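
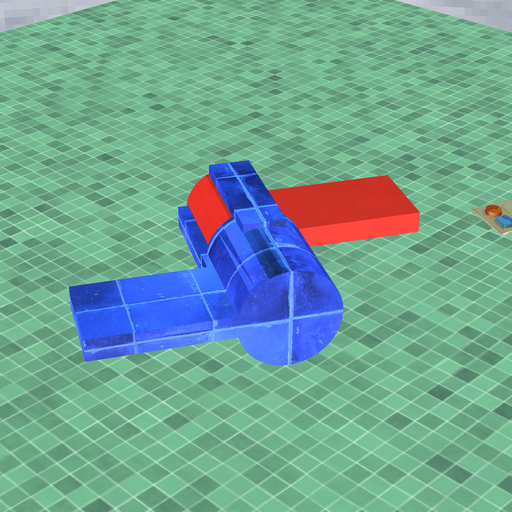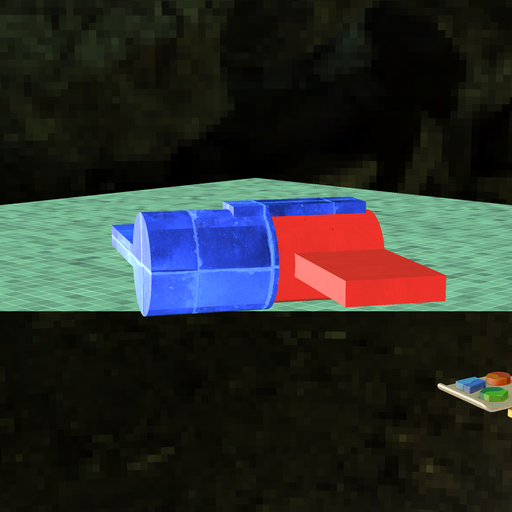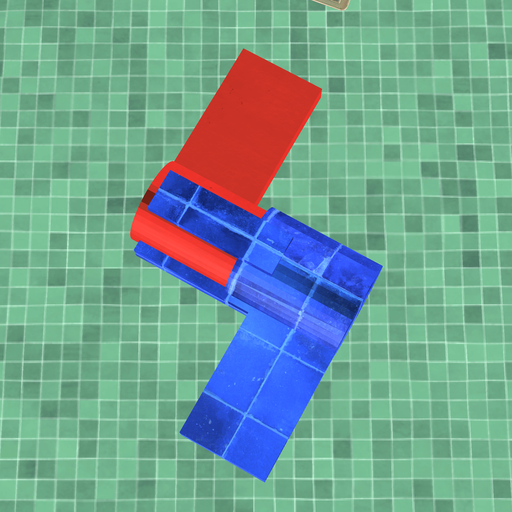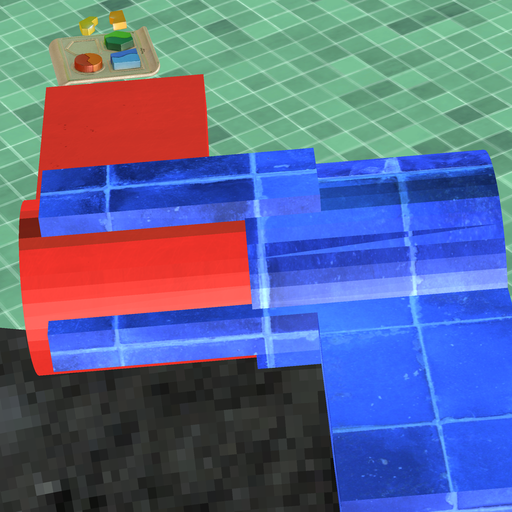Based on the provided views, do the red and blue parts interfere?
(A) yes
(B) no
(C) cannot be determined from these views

(A) yes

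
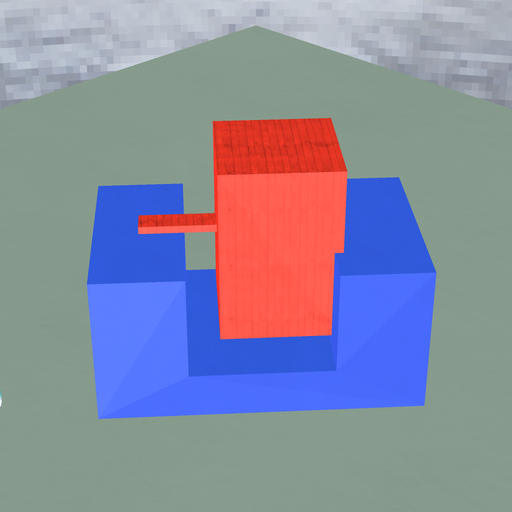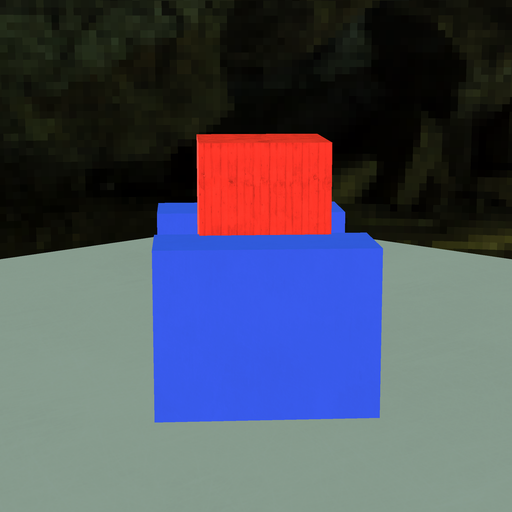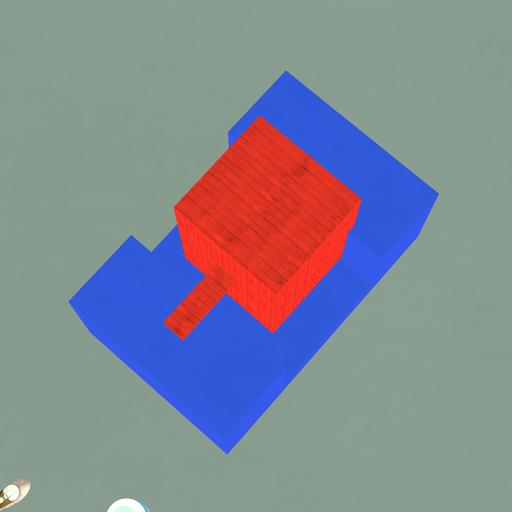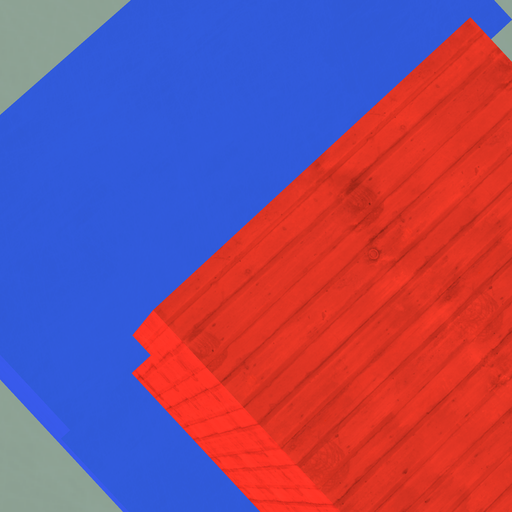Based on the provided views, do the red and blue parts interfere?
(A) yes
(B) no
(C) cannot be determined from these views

(A) yes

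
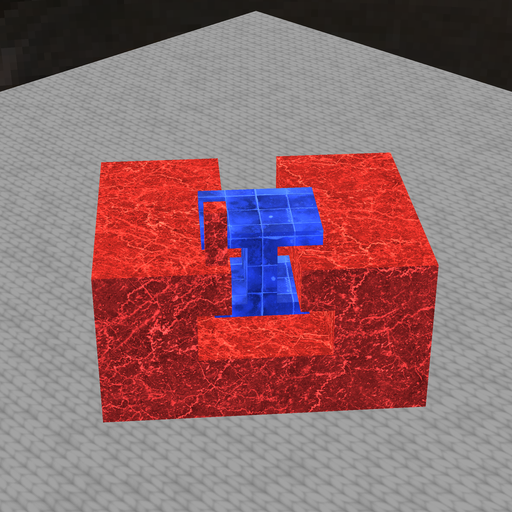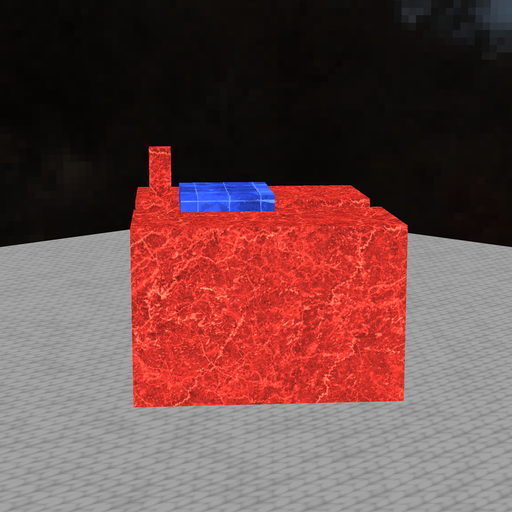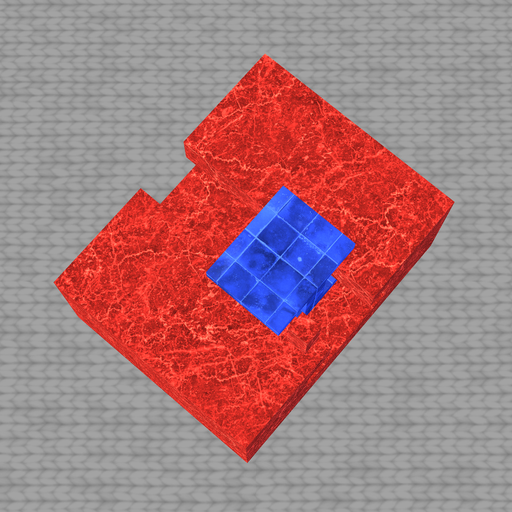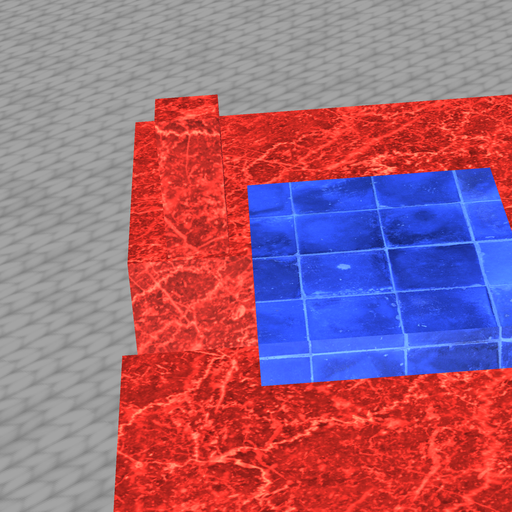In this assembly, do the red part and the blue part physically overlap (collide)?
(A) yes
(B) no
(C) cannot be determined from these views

(B) no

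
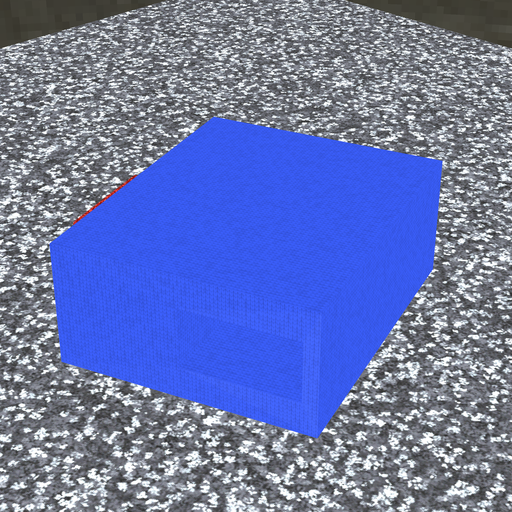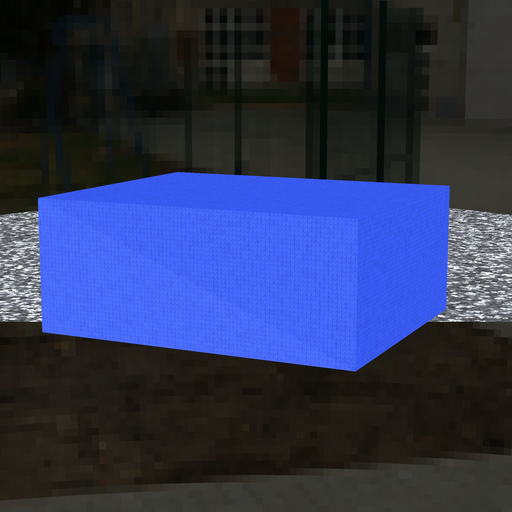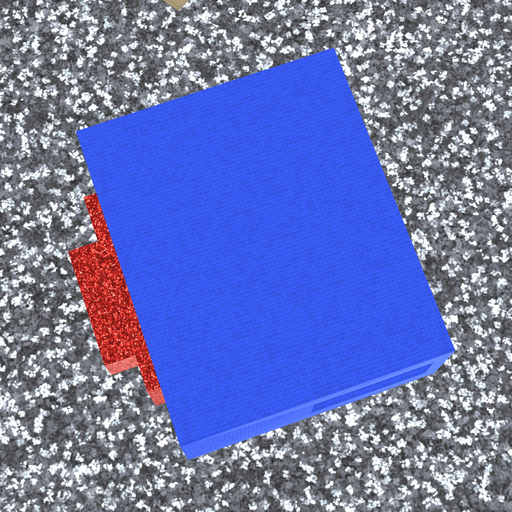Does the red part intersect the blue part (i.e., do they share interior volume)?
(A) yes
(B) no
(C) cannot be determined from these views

(C) cannot be determined from these views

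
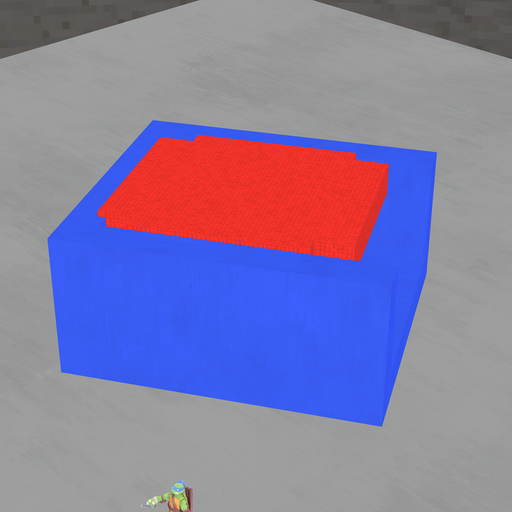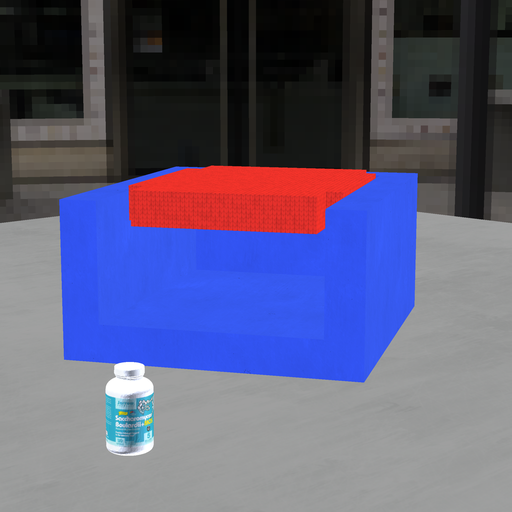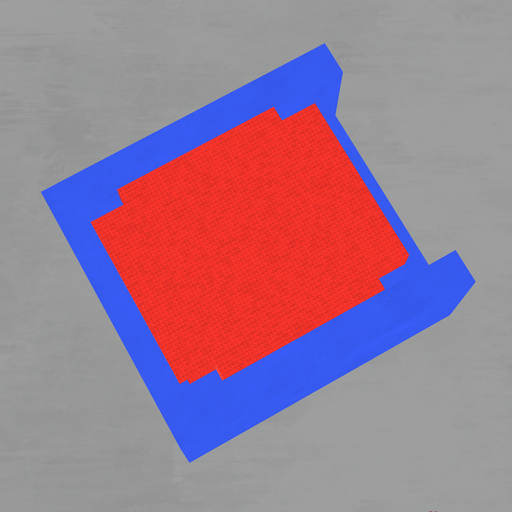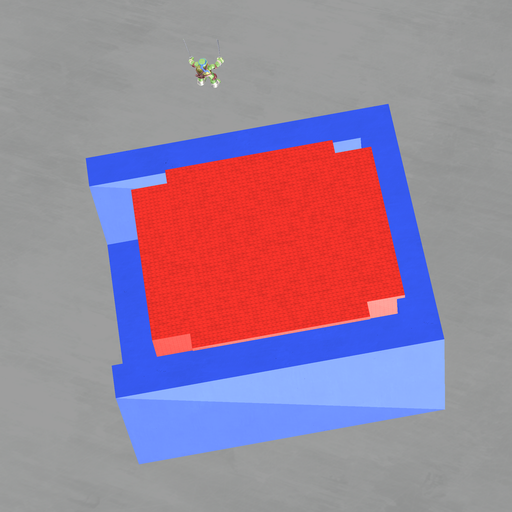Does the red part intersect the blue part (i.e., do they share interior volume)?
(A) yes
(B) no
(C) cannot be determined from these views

(A) yes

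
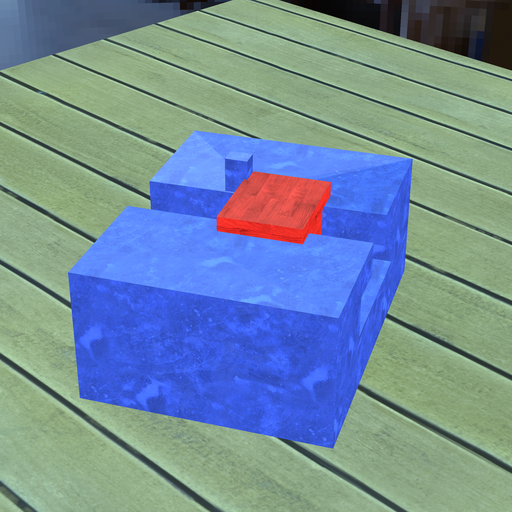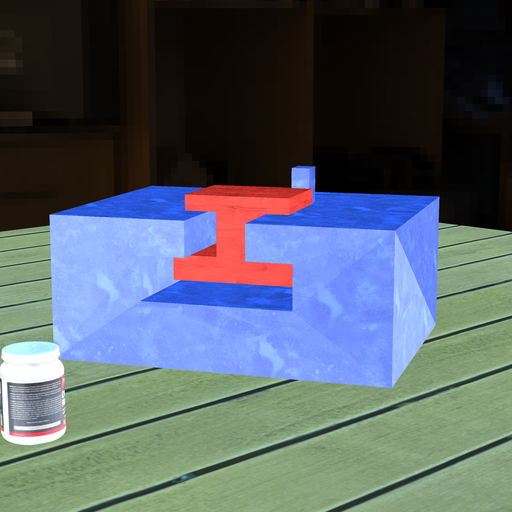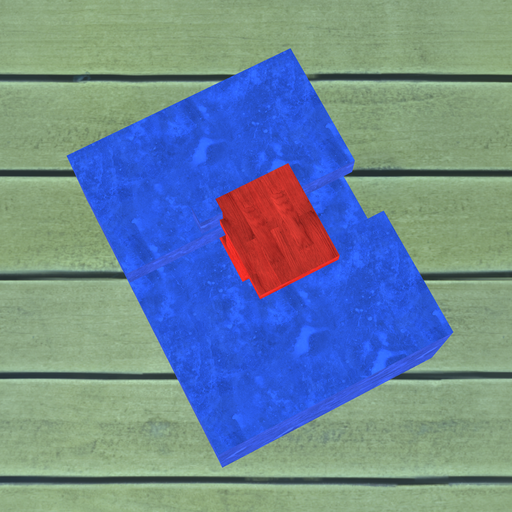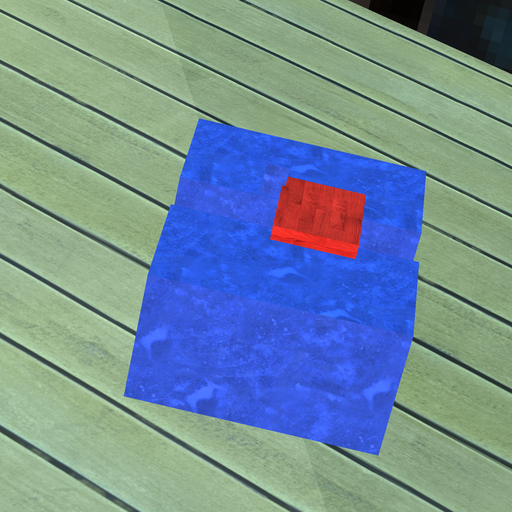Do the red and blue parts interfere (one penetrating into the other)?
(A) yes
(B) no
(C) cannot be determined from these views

(A) yes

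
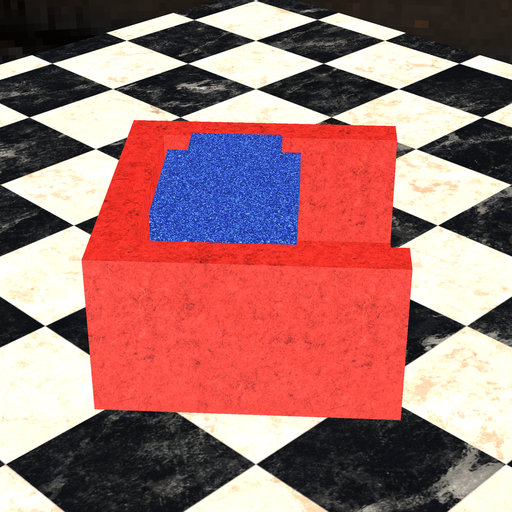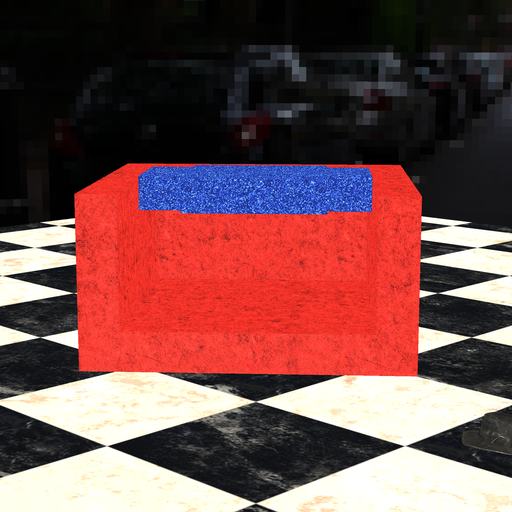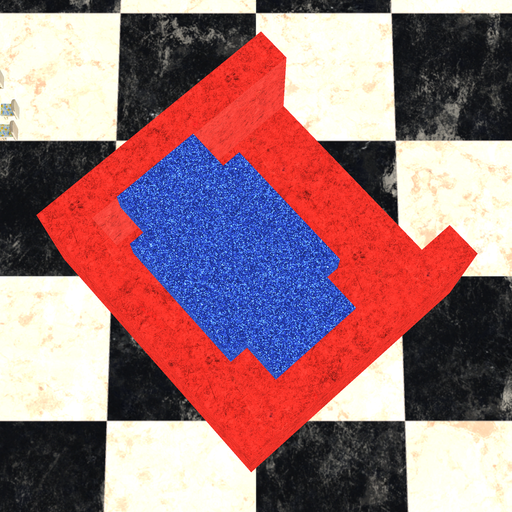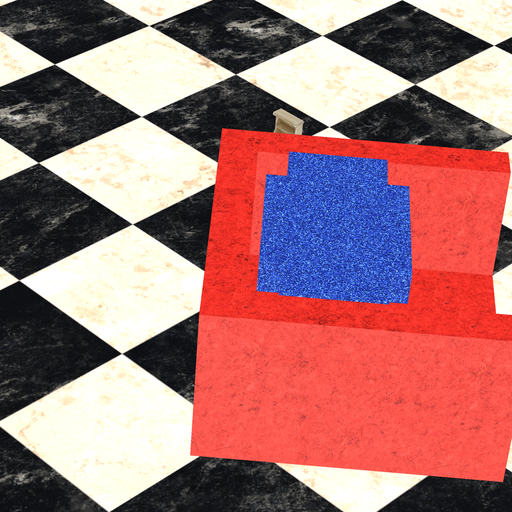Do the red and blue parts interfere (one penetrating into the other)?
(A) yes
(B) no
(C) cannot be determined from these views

(B) no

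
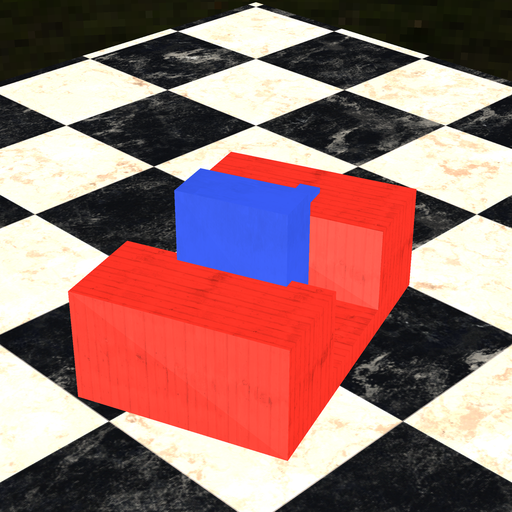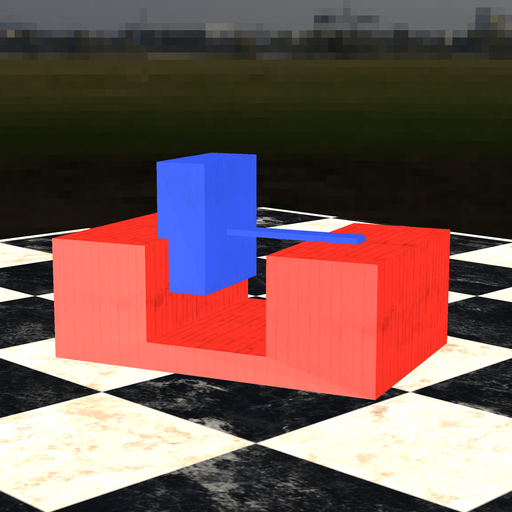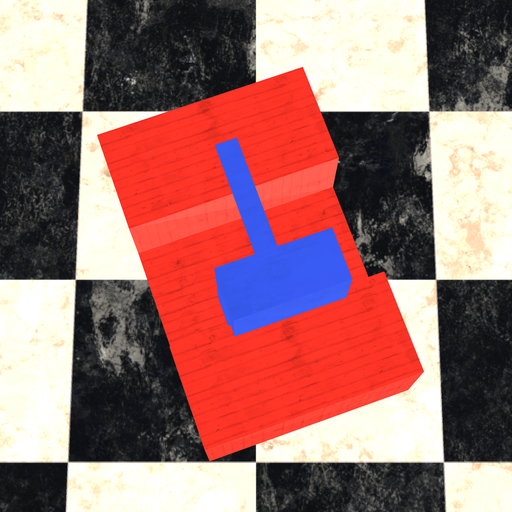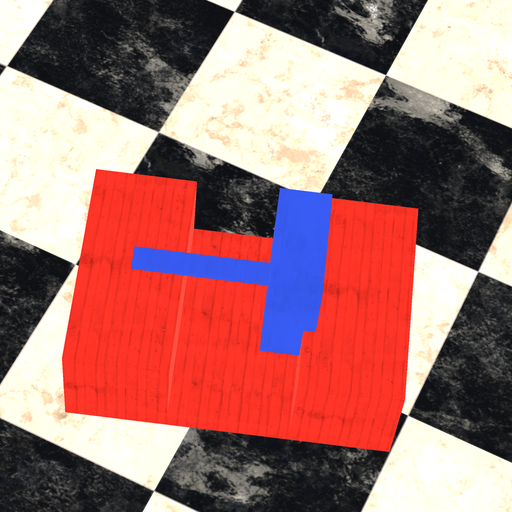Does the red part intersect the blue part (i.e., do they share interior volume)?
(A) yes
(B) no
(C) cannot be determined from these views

(A) yes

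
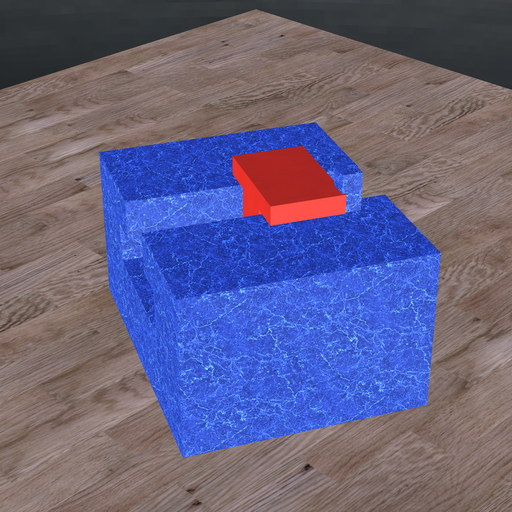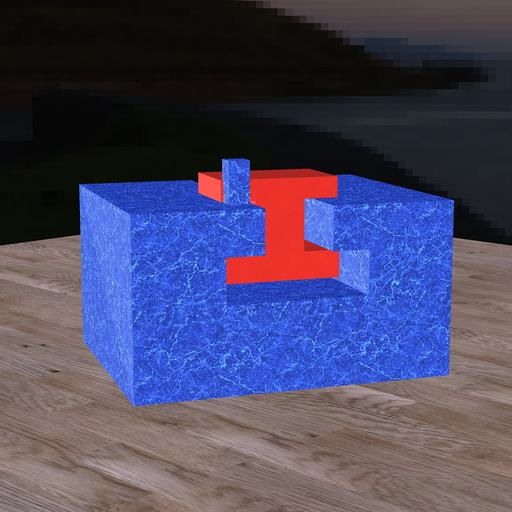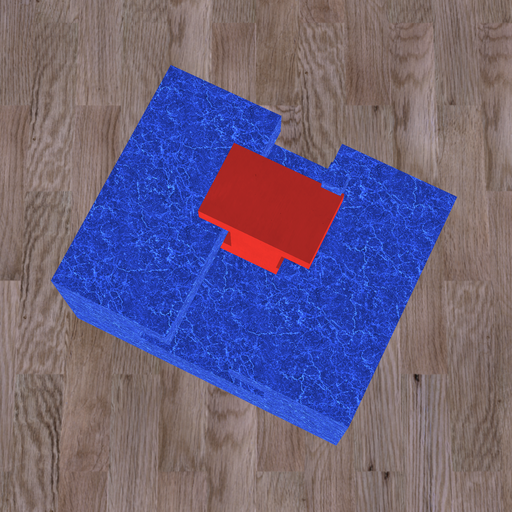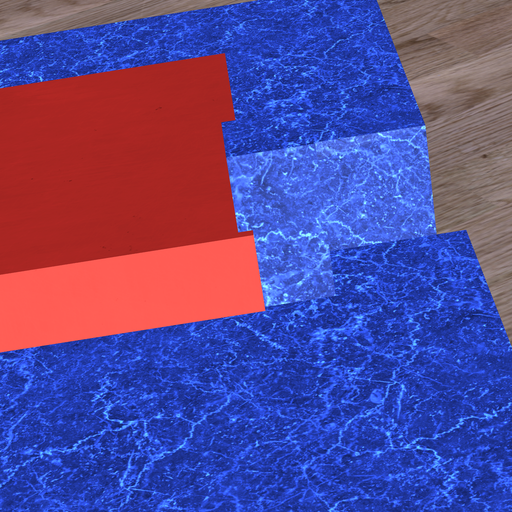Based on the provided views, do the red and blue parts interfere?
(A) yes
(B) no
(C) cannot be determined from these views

(A) yes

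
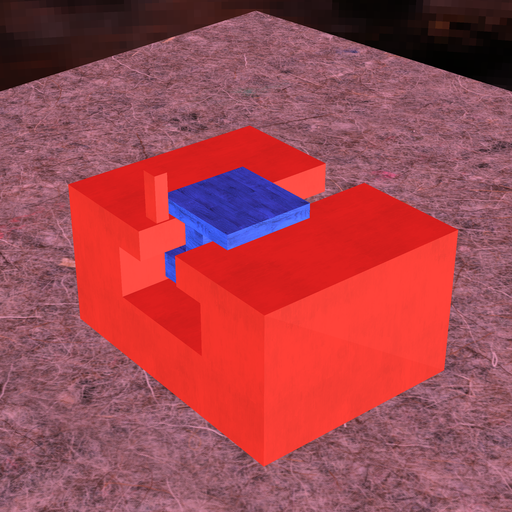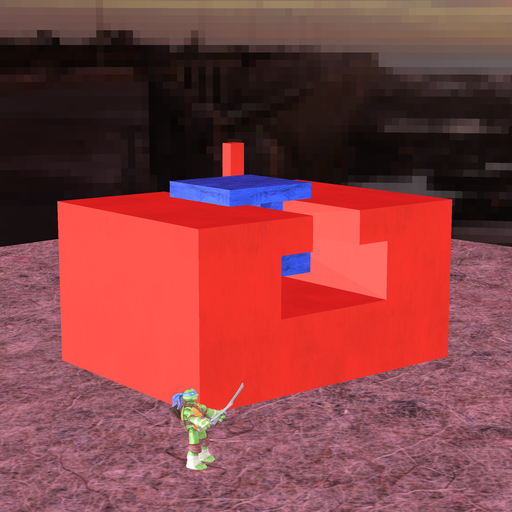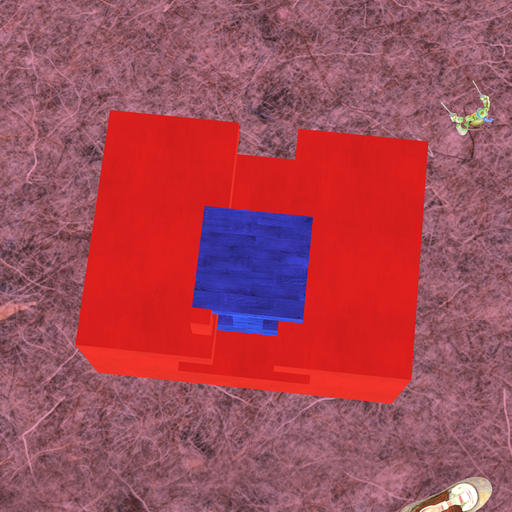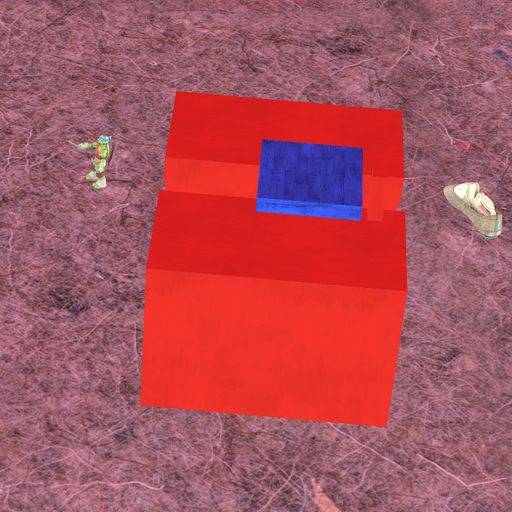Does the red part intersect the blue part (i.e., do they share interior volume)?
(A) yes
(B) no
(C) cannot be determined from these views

(B) no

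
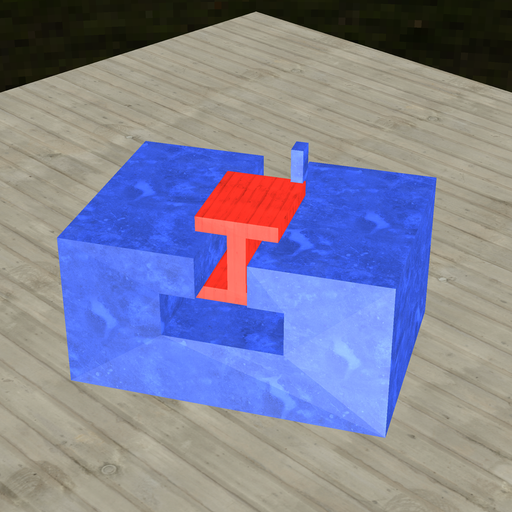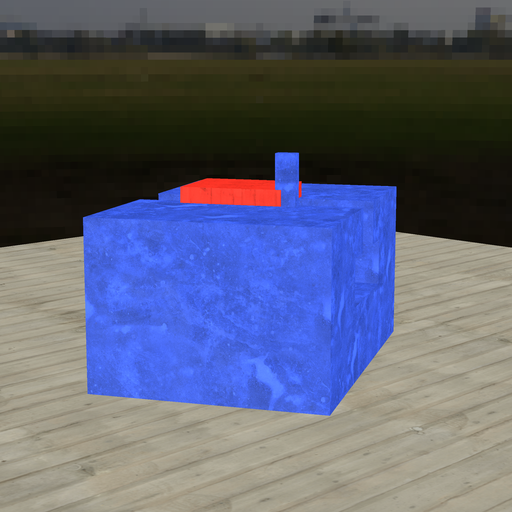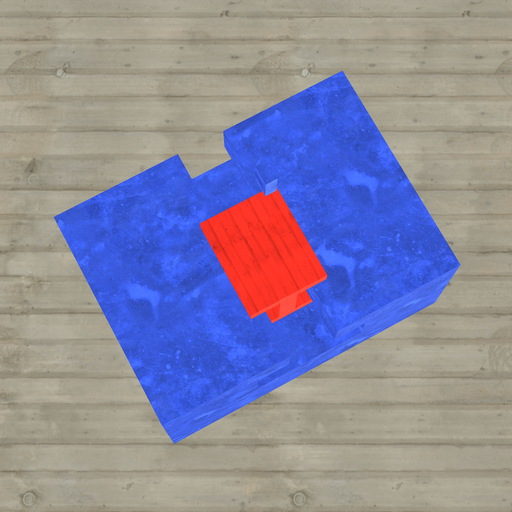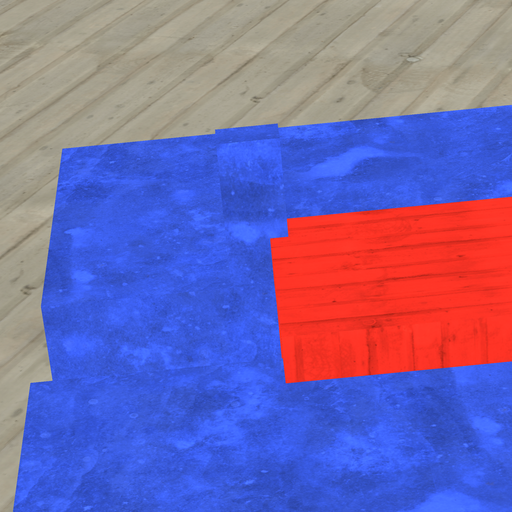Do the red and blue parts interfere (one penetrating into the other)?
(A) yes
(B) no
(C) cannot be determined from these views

(A) yes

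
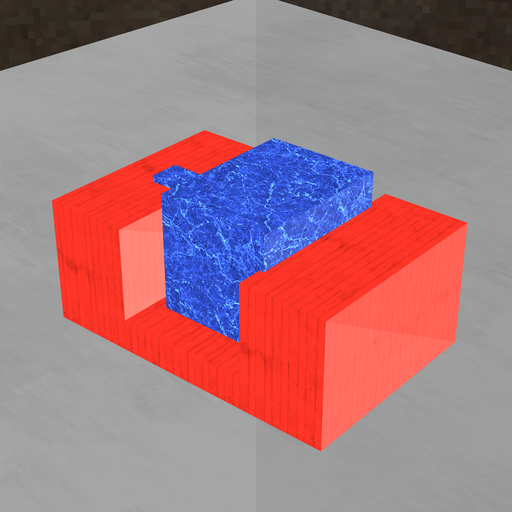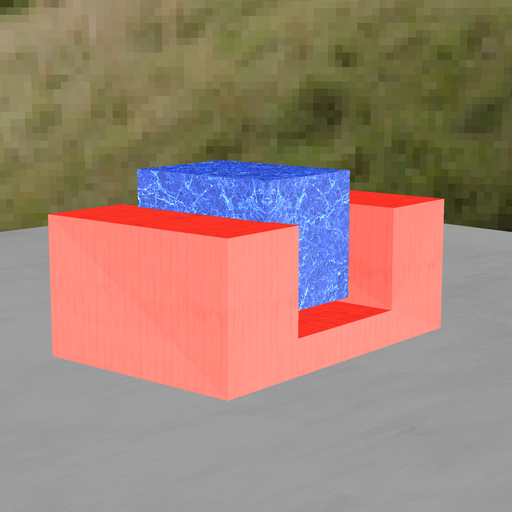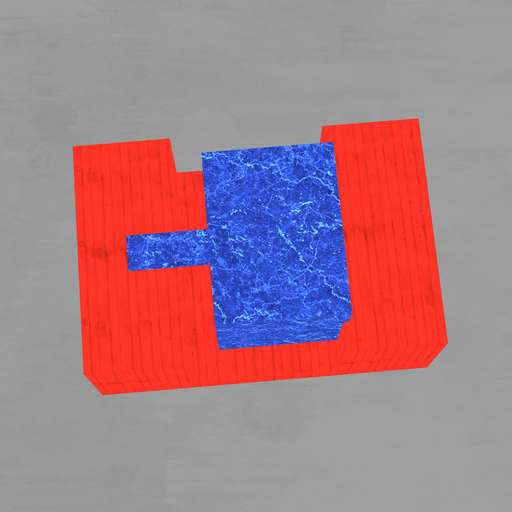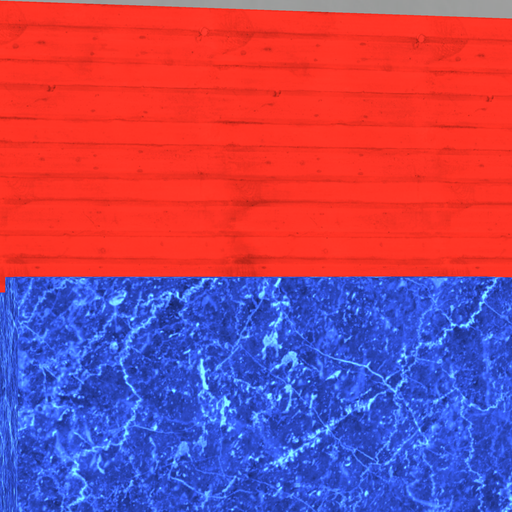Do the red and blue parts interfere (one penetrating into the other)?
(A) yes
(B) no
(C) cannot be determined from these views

(A) yes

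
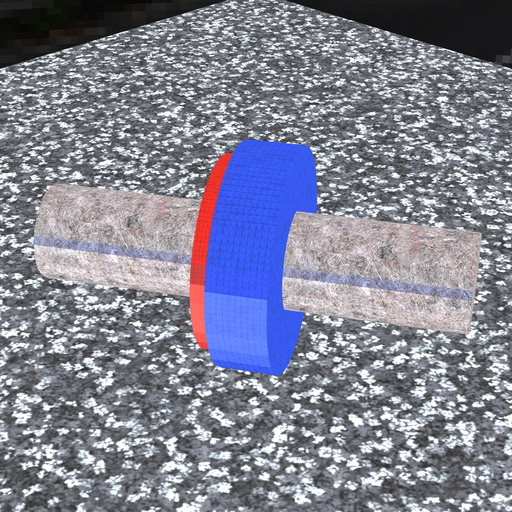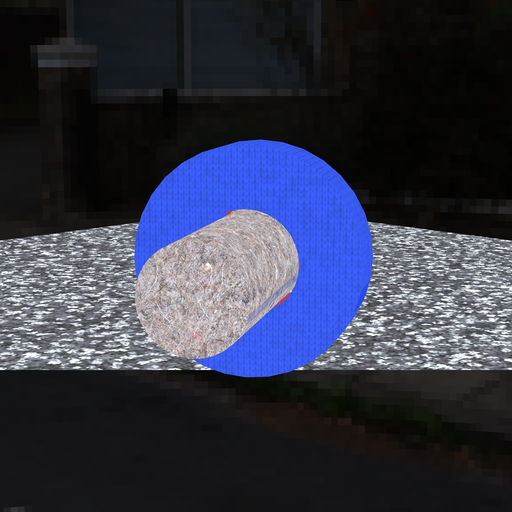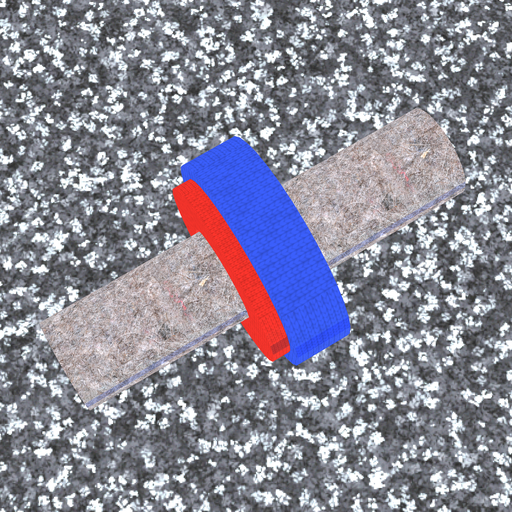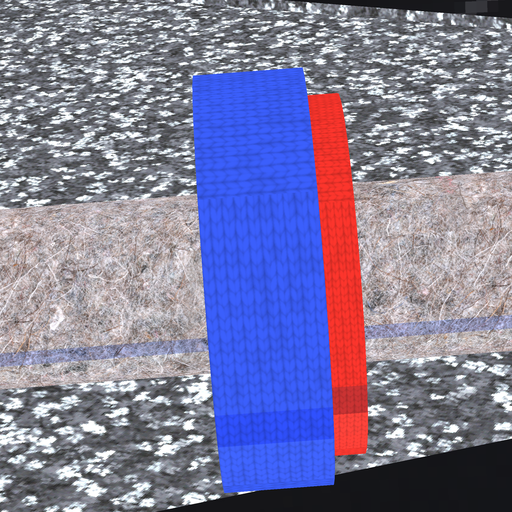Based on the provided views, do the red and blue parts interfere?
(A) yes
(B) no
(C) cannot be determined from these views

(A) yes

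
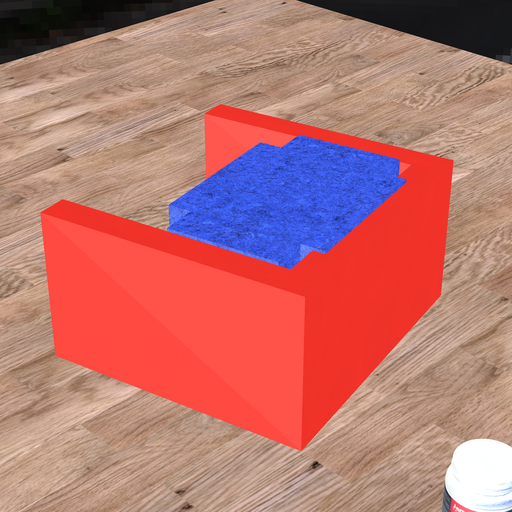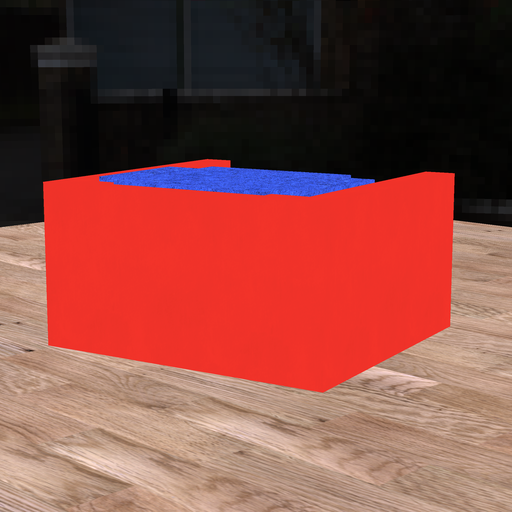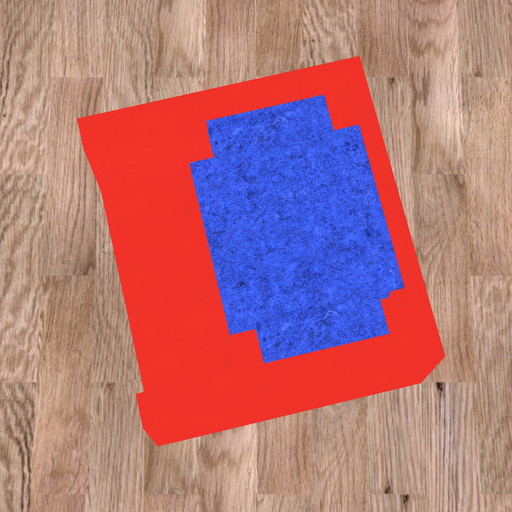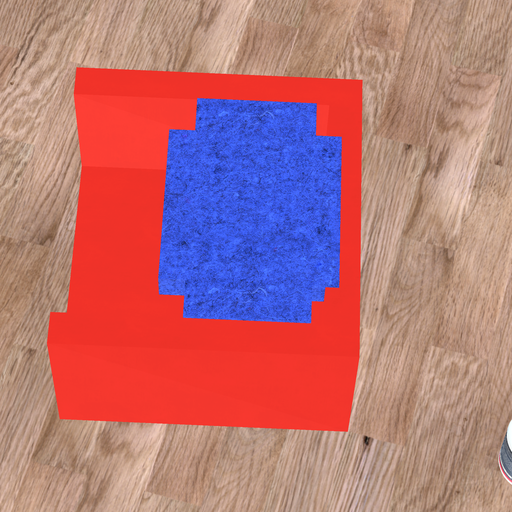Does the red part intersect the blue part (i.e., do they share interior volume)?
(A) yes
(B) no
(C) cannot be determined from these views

(A) yes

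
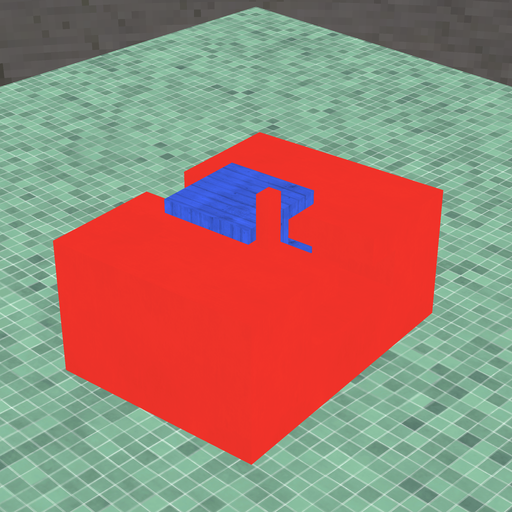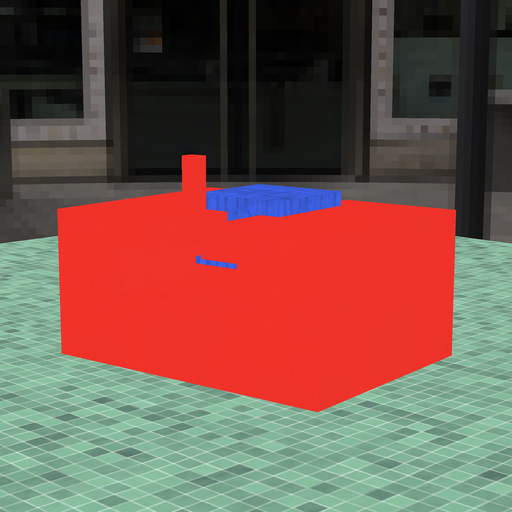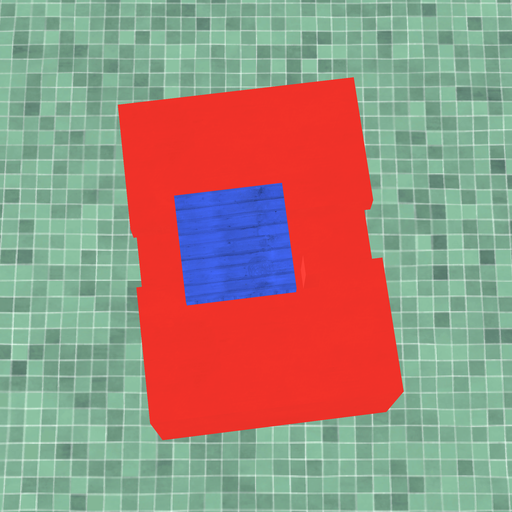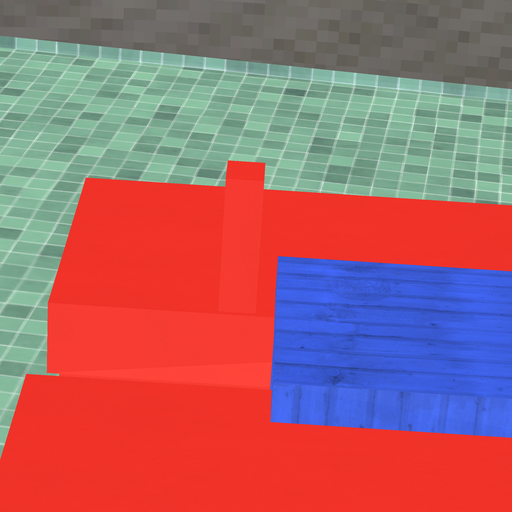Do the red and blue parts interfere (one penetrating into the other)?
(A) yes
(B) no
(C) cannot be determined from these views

(B) no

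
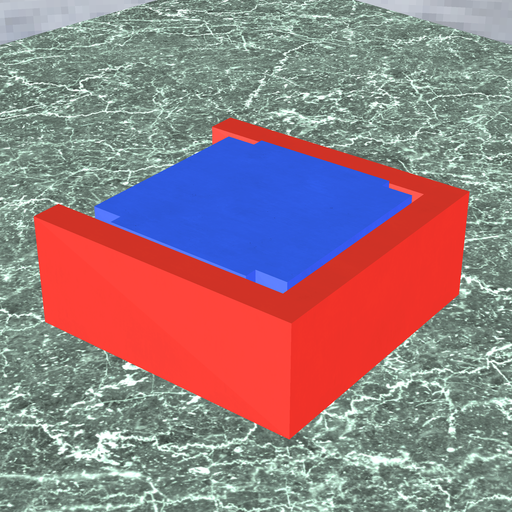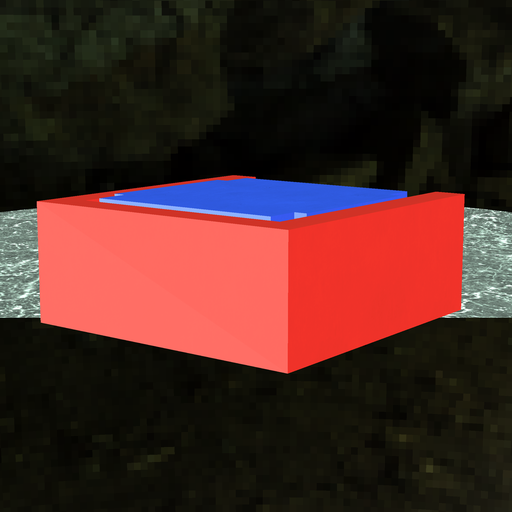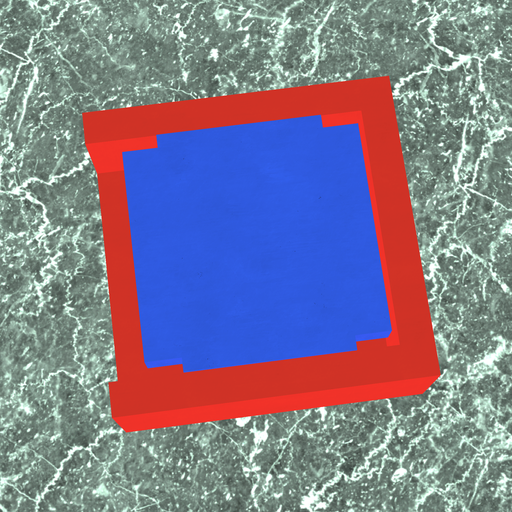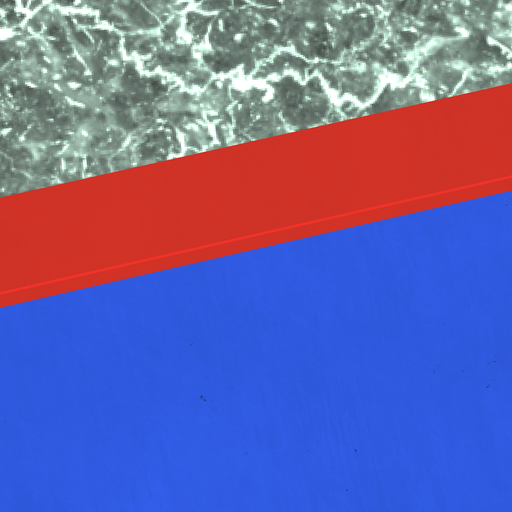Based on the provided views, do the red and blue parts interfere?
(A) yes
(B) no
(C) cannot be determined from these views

(B) no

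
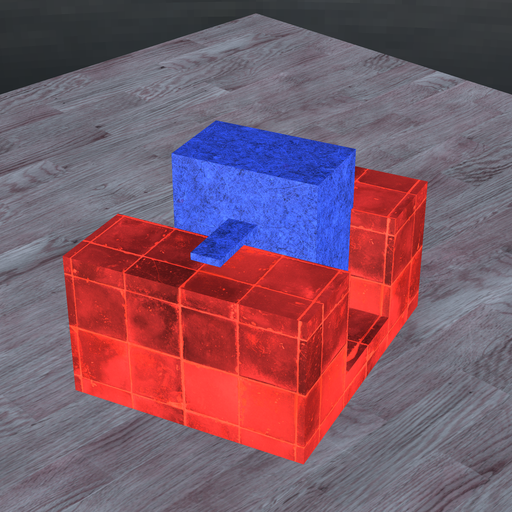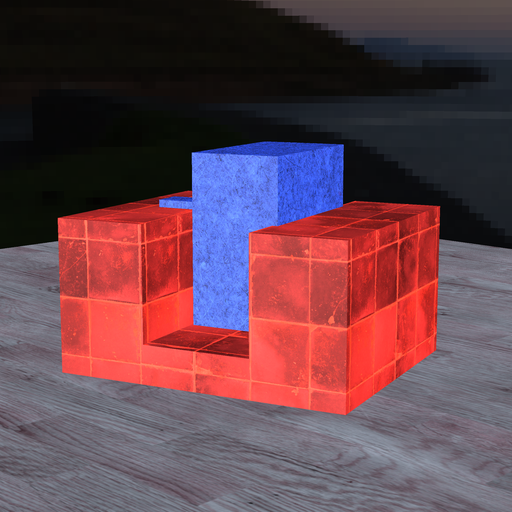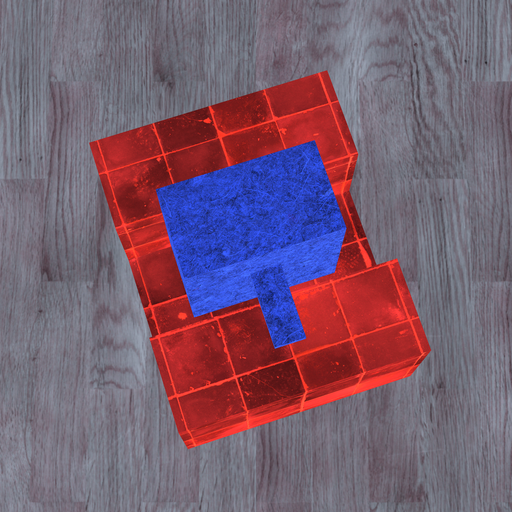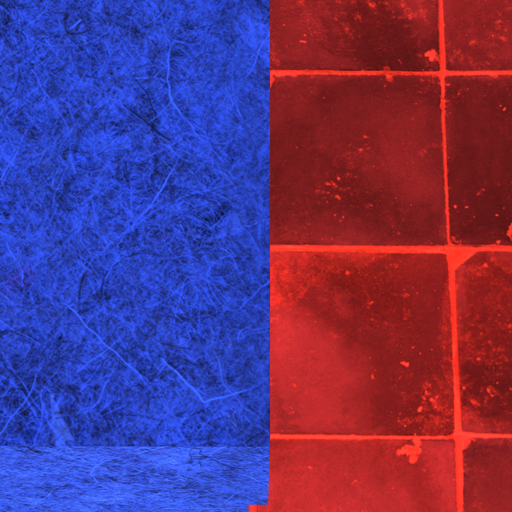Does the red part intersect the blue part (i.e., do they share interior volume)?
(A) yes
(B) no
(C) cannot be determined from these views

(A) yes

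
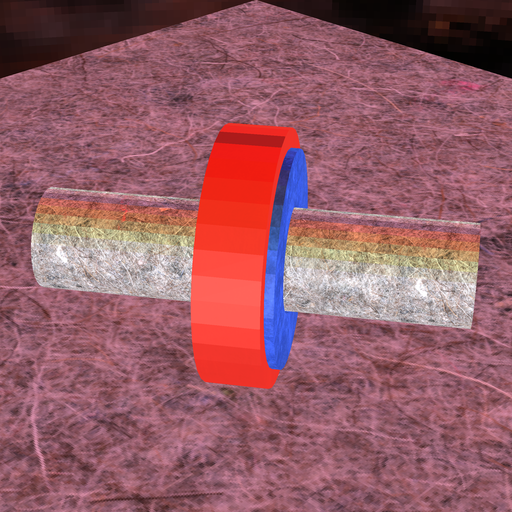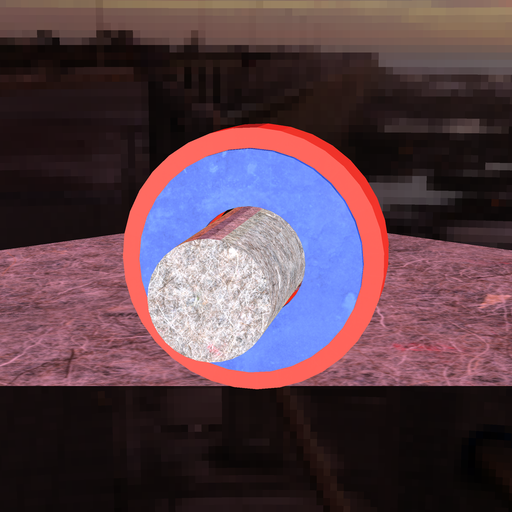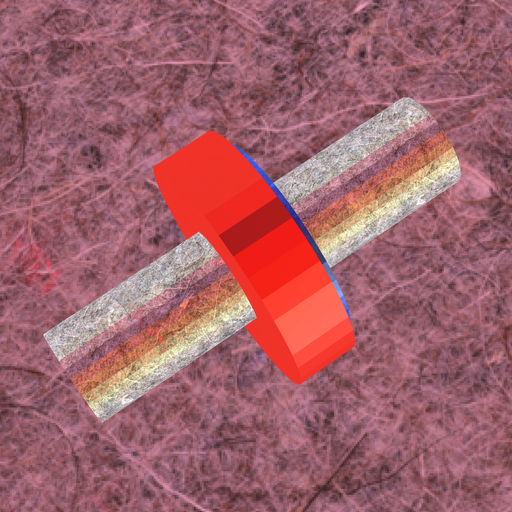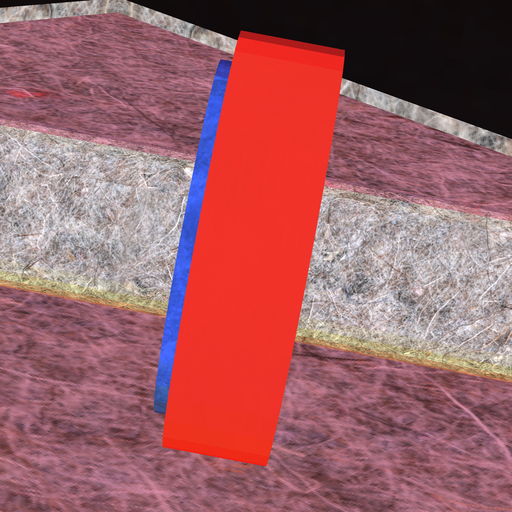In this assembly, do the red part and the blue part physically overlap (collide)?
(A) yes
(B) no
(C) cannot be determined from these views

(A) yes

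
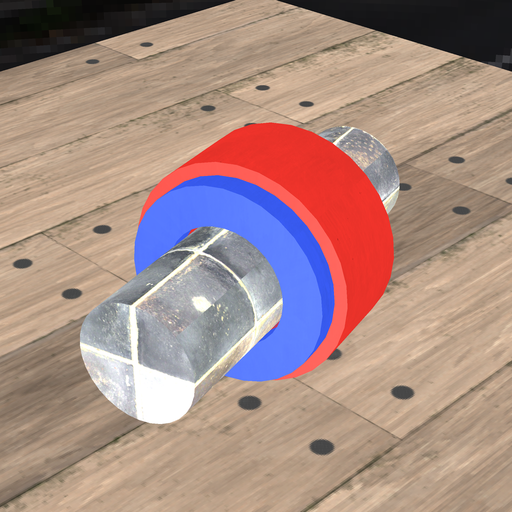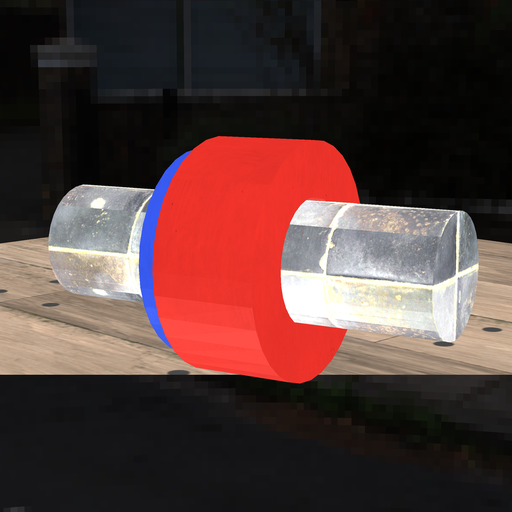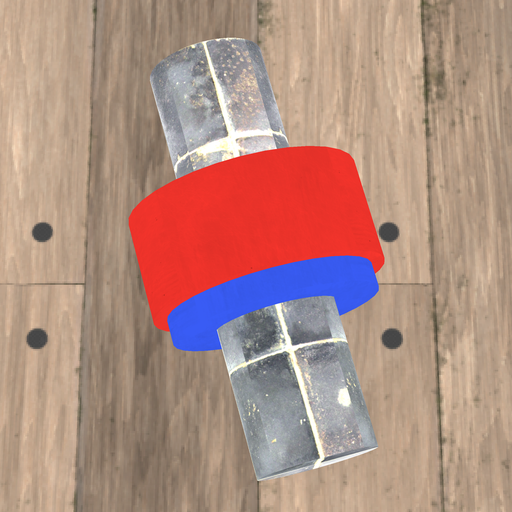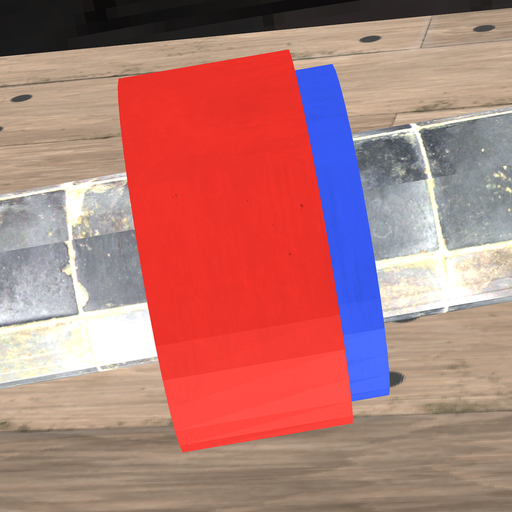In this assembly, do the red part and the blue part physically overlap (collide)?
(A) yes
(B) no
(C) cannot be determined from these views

(A) yes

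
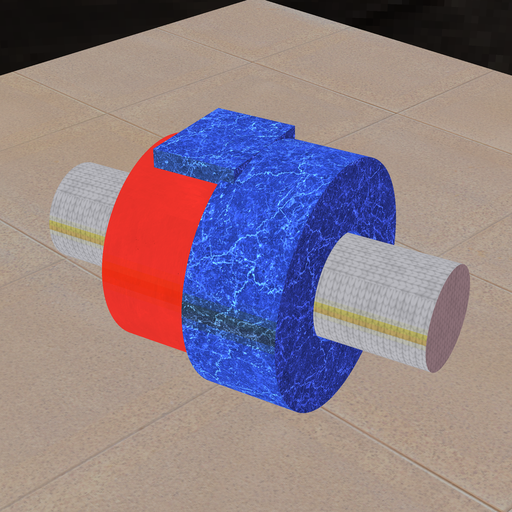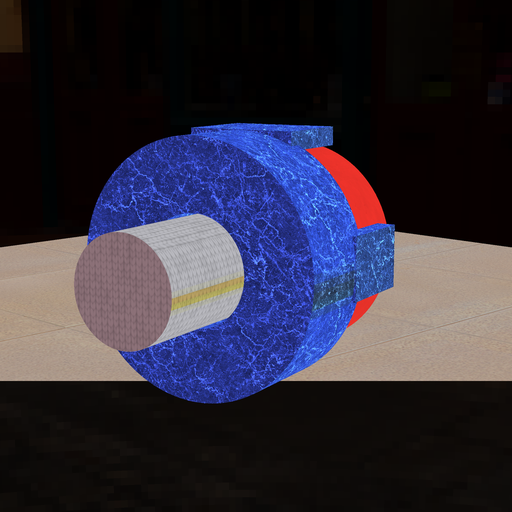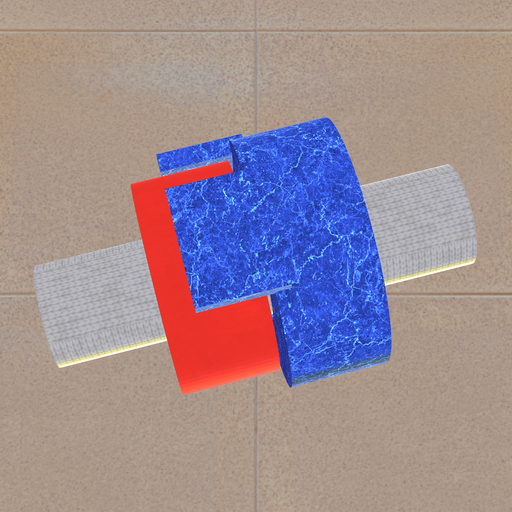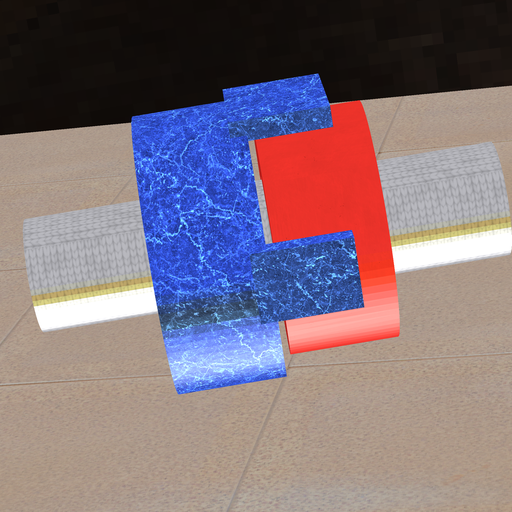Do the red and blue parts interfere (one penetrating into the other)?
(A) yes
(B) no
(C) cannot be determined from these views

(B) no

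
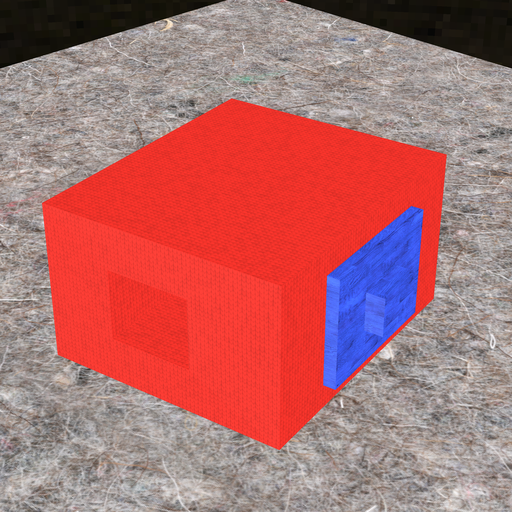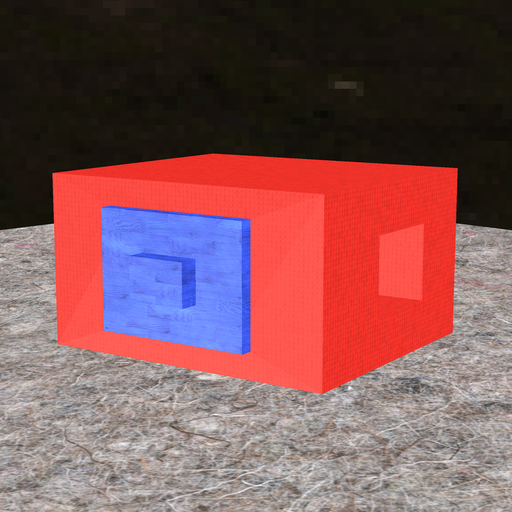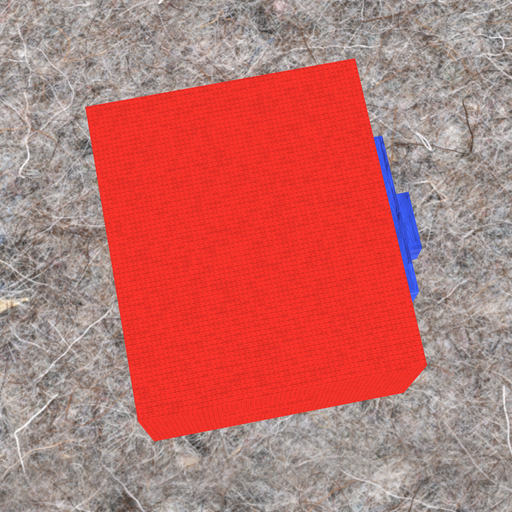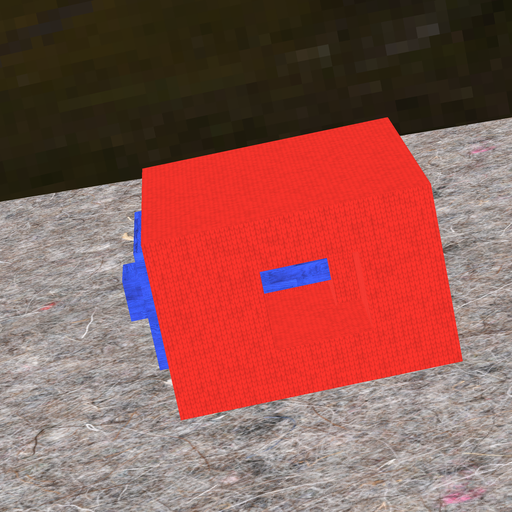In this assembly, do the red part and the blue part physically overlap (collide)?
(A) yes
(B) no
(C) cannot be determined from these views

(A) yes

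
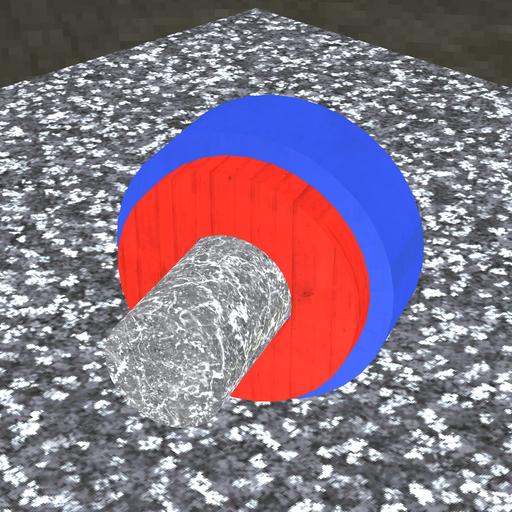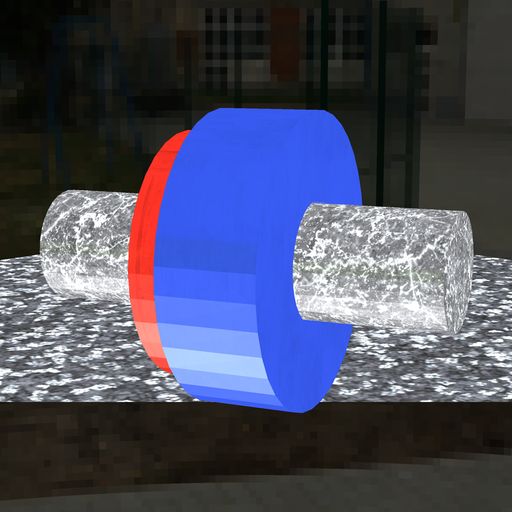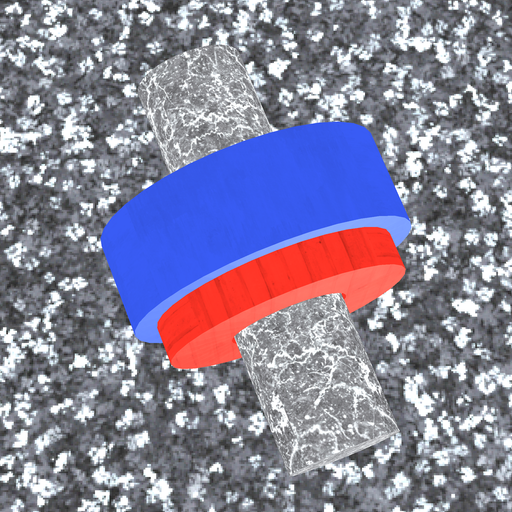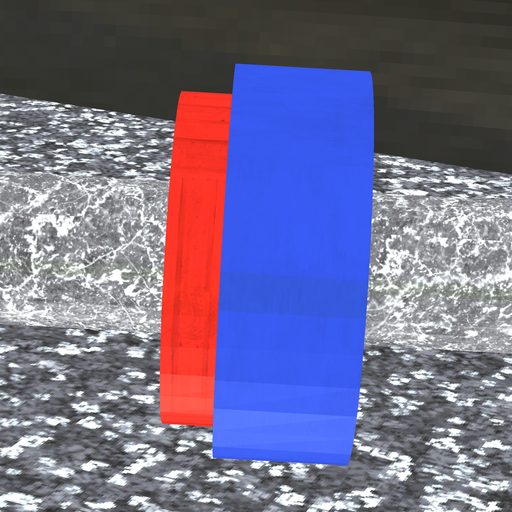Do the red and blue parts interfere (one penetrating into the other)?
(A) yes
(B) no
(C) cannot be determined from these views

(A) yes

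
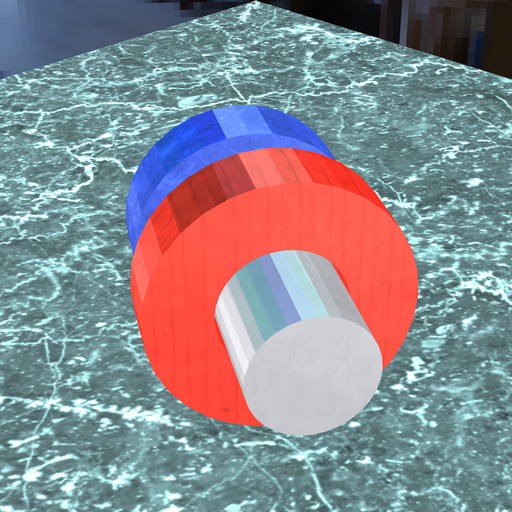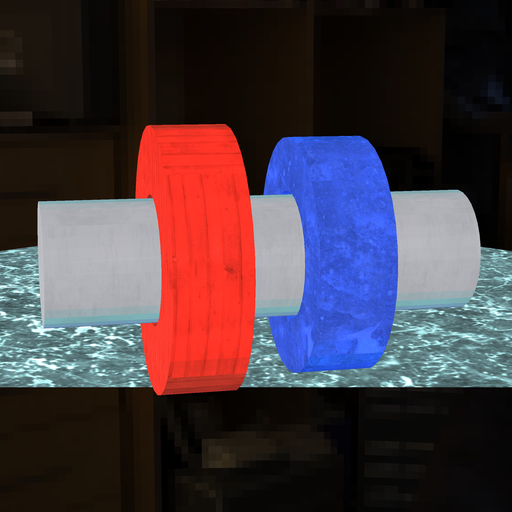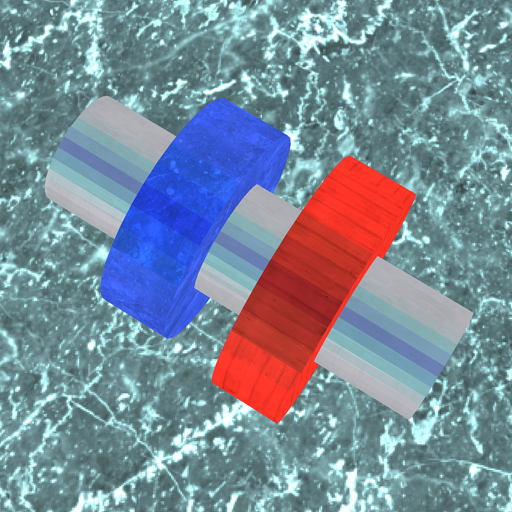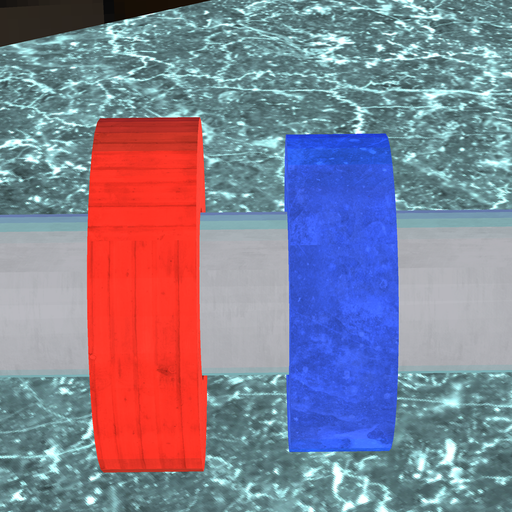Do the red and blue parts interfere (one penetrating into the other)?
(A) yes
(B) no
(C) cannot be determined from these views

(B) no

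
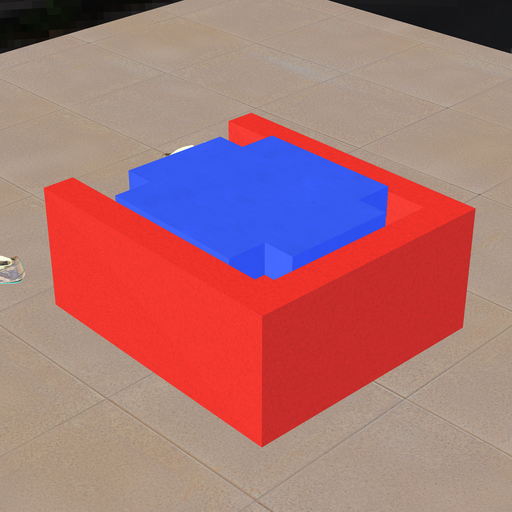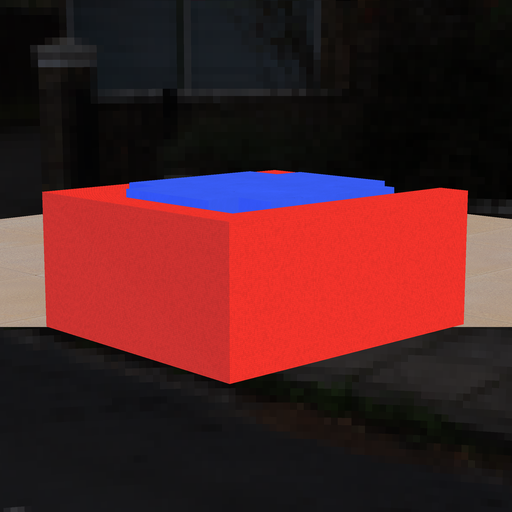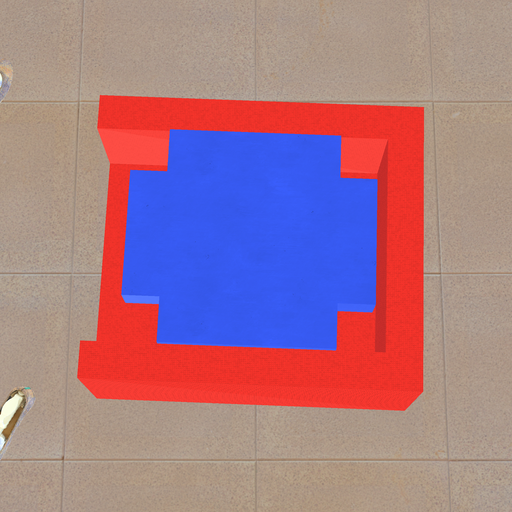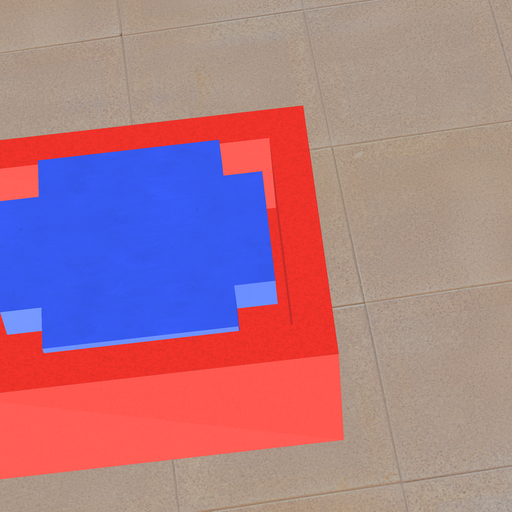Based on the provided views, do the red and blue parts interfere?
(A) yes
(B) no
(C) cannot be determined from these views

(B) no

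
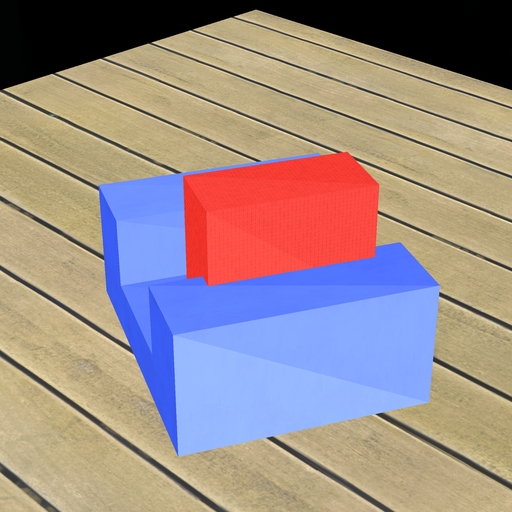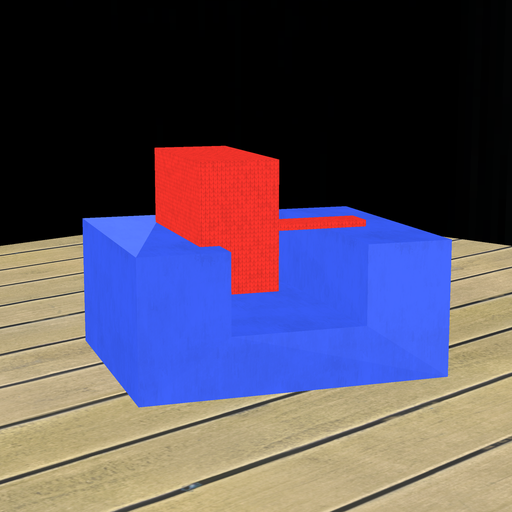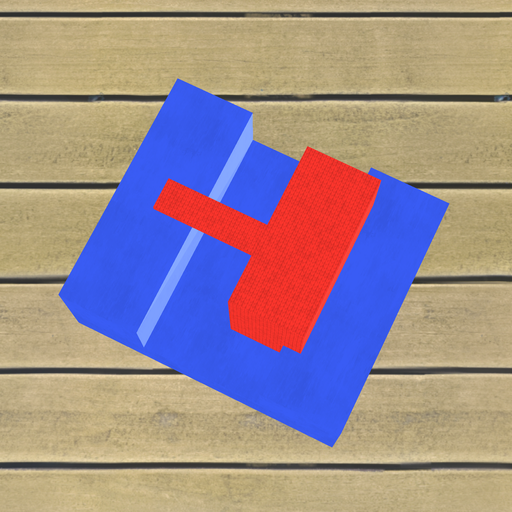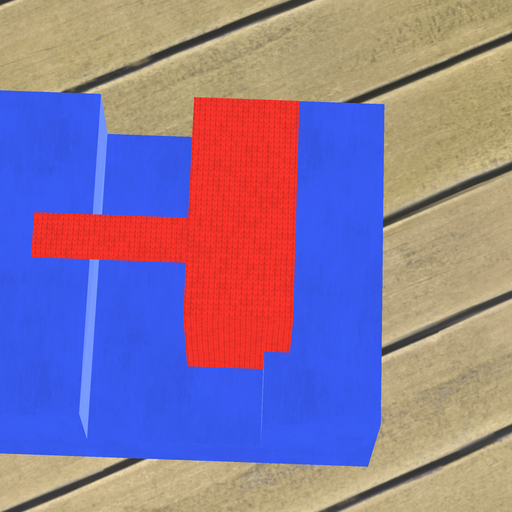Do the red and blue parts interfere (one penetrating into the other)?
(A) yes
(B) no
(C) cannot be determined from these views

(A) yes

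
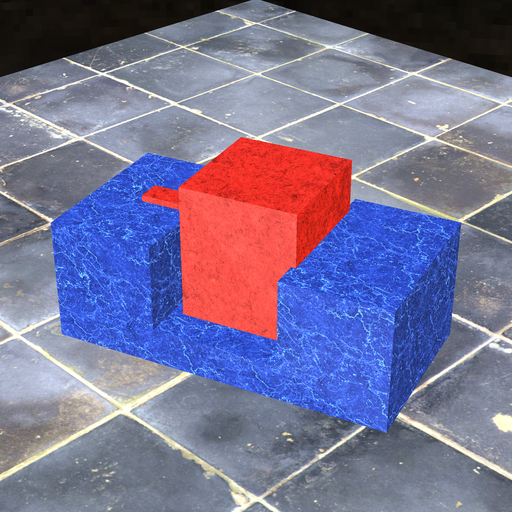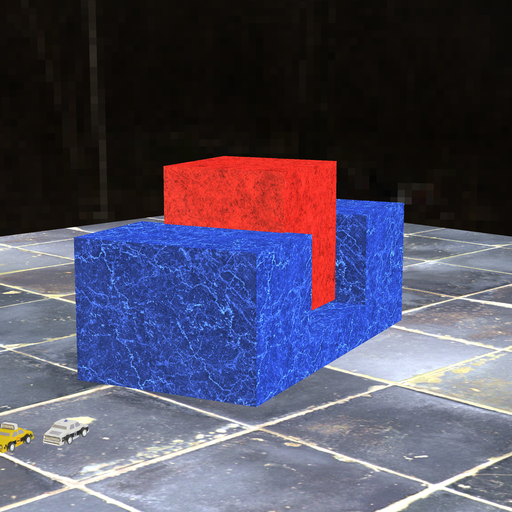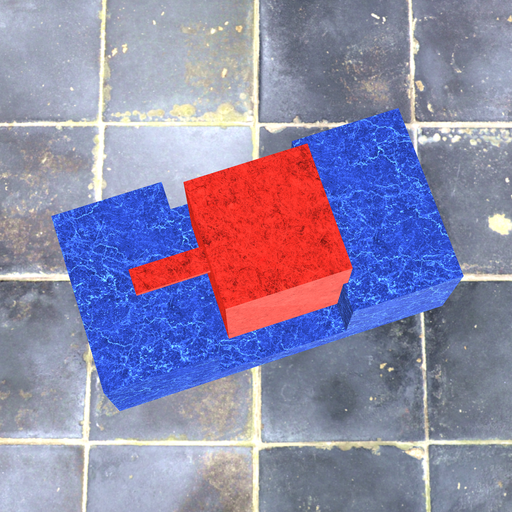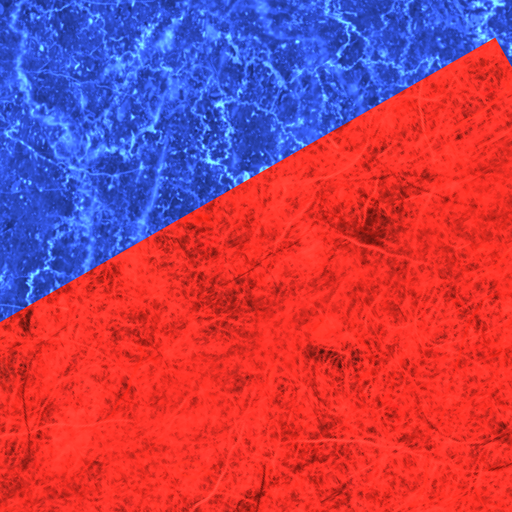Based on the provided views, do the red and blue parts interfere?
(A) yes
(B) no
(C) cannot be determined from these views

(A) yes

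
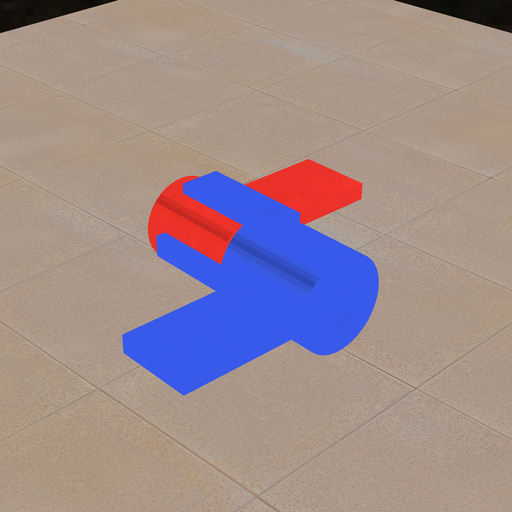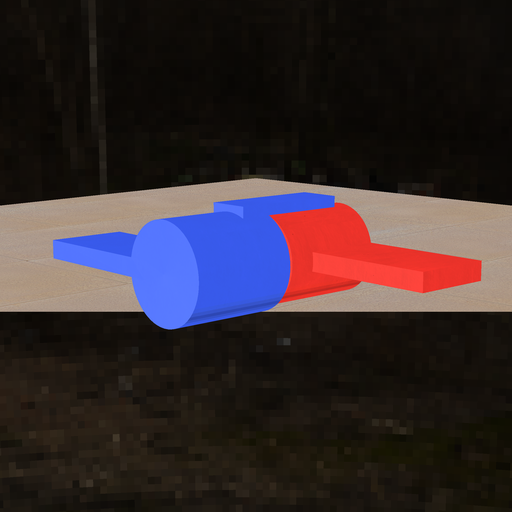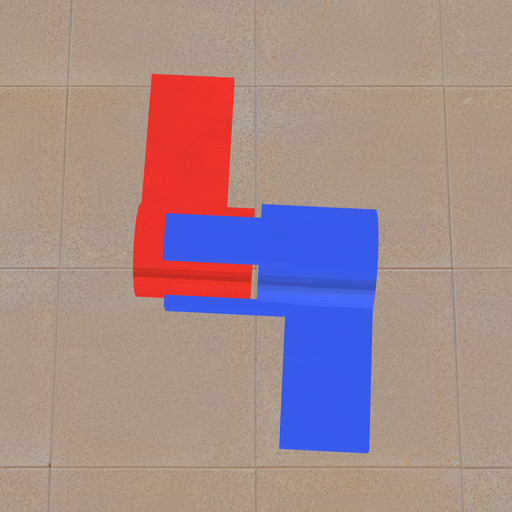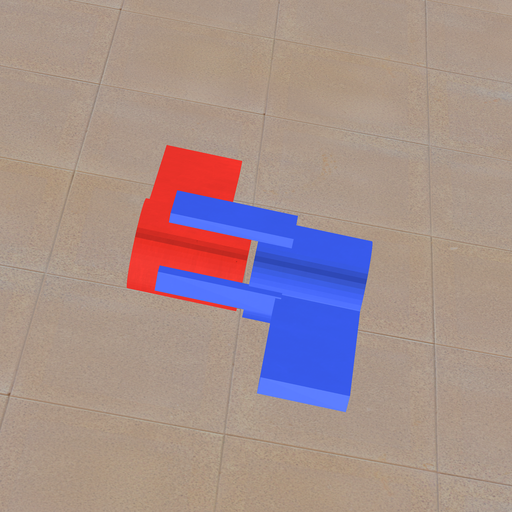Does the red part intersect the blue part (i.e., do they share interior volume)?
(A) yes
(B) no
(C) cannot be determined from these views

(B) no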